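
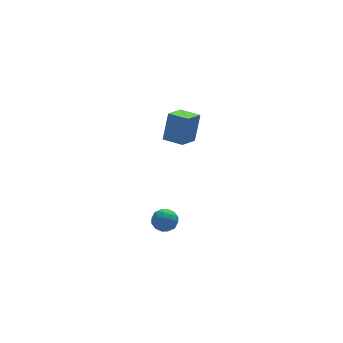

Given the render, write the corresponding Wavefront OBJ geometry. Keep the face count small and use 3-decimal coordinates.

v -0.495 2.224 -2.653
v -0.02 2.684 -0.968
v -1.296 3.169 -2.685
v -0.821 3.629 -1
v 0.501 3.051 -3.16
v 0.976 3.511 -1.475
v -0.3 3.996 -3.192
v 0.175 4.456 -1.507
v -3.713 -3.416 -4.069
v -3.089 -3.184 -3.731
v -3.911 -4.196 -3.169
v -3.287 -3.964 -2.831
v -3.878 -3.51 -2.876
v -3.756 -3.028 -3.433
v -3.244 -4.352 -3.467
v -3.122 -3.87 -4.024
v -2.8 -3.762 -3.359
v -3.191 -3.242 -2.994
v -3.809 -4.138 -3.906
v -4.2 -3.618 -3.541
v -3.384 -3.231 -3.979
v -3.616 -4.149 -2.921
v -3.963 -3.882 -2.948
v -3.597 -3.746 -2.749
v -3.775 -3.14 -3.804
v -3.409 -3.003 -3.605
v -3.872 -3.195 -3.103
v -3.591 -4.377 -3.295
v -3.225 -4.24 -3.096
v -3.403 -3.634 -4.151
v -3.037 -3.498 -3.952
v -3.128 -4.185 -3.797
v -2.847 -3.435 -3.562
v -2.963 -3.894 -3.033
v -2.938 -4.122 -3.407
v -2.866 -3.838 -3.734
v -3.077 -3.129 -3.347
v -3.193 -3.588 -2.818
v -3.54 -3.321 -2.845
v -3.469 -3.038 -3.172
v -2.907 -3.469 -3.128
v -3.807 -3.792 -4.082
v -3.923 -4.251 -3.553
v -3.531 -4.342 -3.728
v -3.46 -4.059 -4.055
v -4.037 -3.486 -3.867
v -4.153 -3.945 -3.338
v -4.134 -3.542 -3.166
v -4.062 -3.258 -3.493
v -4.093 -3.911 -3.772
f 2 4 1
f 5 2 1
f 1 4 3
f 3 5 1
f 2 8 4
f 6 2 5
f 6 8 2
f 4 8 3
f 7 5 3
f 3 8 7
f 7 6 5
f 8 6 7
f 9 46 25
f 46 20 49
f 25 49 14
f 46 49 25
f 9 25 21
f 25 14 26
f 21 26 10
f 25 26 21
f 9 21 30
f 21 10 31
f 30 31 16
f 21 31 30
f 9 30 42
f 30 16 45
f 42 45 19
f 30 45 42
f 9 42 46
f 42 19 50
f 46 50 20
f 42 50 46
f 10 26 37
f 26 14 40
f 37 40 18
f 26 40 37
f 14 49 27
f 49 20 48
f 27 48 13
f 49 48 27
f 20 50 47
f 50 19 43
f 47 43 11
f 50 43 47
f 19 45 44
f 45 16 32
f 44 32 15
f 45 32 44
f 16 31 36
f 31 10 33
f 36 33 17
f 31 33 36
f 12 38 24
f 38 18 39
f 24 39 13
f 38 39 24
f 12 24 22
f 24 13 23
f 22 23 11
f 24 23 22
f 12 22 29
f 22 11 28
f 29 28 15
f 22 28 29
f 12 29 34
f 29 15 35
f 34 35 17
f 29 35 34
f 12 34 38
f 34 17 41
f 38 41 18
f 34 41 38
f 13 39 27
f 39 18 40
f 27 40 14
f 39 40 27
f 11 23 47
f 23 13 48
f 47 48 20
f 23 48 47
f 15 28 44
f 28 11 43
f 44 43 19
f 28 43 44
f 17 35 36
f 35 15 32
f 36 32 16
f 35 32 36
f 18 41 37
f 41 17 33
f 37 33 10
f 41 33 37



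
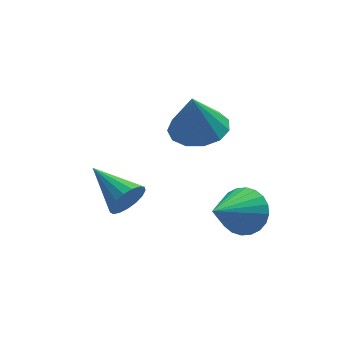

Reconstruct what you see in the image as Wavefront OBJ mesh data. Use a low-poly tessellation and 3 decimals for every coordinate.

v 2.876 2.574 0.912
v 3.881 2.63 1.076
v 2.624 2.466 2.488
v 3.686 3.17 1.082
v 3.233 3.521 1.033
v 2.667 3.571 0.946
v 2.168 3.305 0.848
v 1.893 2.806 0.77
v 1.93 2.233 0.738
v 2.268 1.769 0.76
v 2.799 1.56 0.831
v 3.354 1.673 0.927
v 3.757 2.072 1.019
v 0.038 0.116 -0.087
v 0.423 0.121 0.51
v -0.778 1.564 0.427
v 0.609 0.304 0.292
v 0.664 0.443 -0.013
v 0.576 0.507 -0.335
v 0.365 0.482 -0.6
v 0.079 0.373 -0.747
v -0.217 0.205 -0.743
v -0.454 0.017 -0.589
v -0.578 -0.149 -0.319
v -0.561 -0.254 0.003
v -0.407 -0.274 0.306
v -0.151 -0.205 0.518
v 0.149 -0.062 0.592
v 3.829 0.38 -1.66
v 4.283 0.657 -0.922
v 2.531 -0.64 -0.48
v 4.045 0.918 -0.958
v 3.774 1.097 -1.102
v 3.511 1.166 -1.33
v 3.297 1.117 -1.609
v 3.164 0.955 -1.896
v 3.132 0.705 -2.146
v 3.206 0.406 -2.323
v 3.376 0.103 -2.399
v 3.614 -0.157 -2.362
v 3.885 -0.336 -2.218
v 4.147 -0.406 -1.99
v 4.362 -0.356 -1.711
v 4.495 -0.194 -1.425
v 4.527 0.055 -1.174
v 4.452 0.354 -0.997
f 2 1 4
f 2 4 3
f 4 1 5
f 4 5 3
f 5 1 6
f 5 6 3
f 6 1 7
f 6 7 3
f 7 1 8
f 7 8 3
f 8 1 9
f 8 9 3
f 9 1 10
f 9 10 3
f 10 1 11
f 10 11 3
f 11 1 12
f 11 12 3
f 12 1 13
f 12 13 3
f 13 1 2
f 13 2 3
f 15 14 17
f 15 17 16
f 17 14 18
f 17 18 16
f 18 14 19
f 18 19 16
f 19 14 20
f 19 20 16
f 20 14 21
f 20 21 16
f 21 14 22
f 21 22 16
f 22 14 23
f 22 23 16
f 23 14 24
f 23 24 16
f 24 14 25
f 24 25 16
f 25 14 26
f 25 26 16
f 26 14 27
f 26 27 16
f 27 14 28
f 27 28 16
f 28 14 15
f 28 15 16
f 30 29 32
f 30 32 31
f 32 29 33
f 32 33 31
f 33 29 34
f 33 34 31
f 34 29 35
f 34 35 31
f 35 29 36
f 35 36 31
f 36 29 37
f 36 37 31
f 37 29 38
f 37 38 31
f 38 29 39
f 38 39 31
f 39 29 40
f 39 40 31
f 40 29 41
f 40 41 31
f 41 29 42
f 41 42 31
f 42 29 43
f 42 43 31
f 43 29 44
f 43 44 31
f 44 29 45
f 44 45 31
f 45 29 46
f 45 46 31
f 46 29 30
f 46 30 31



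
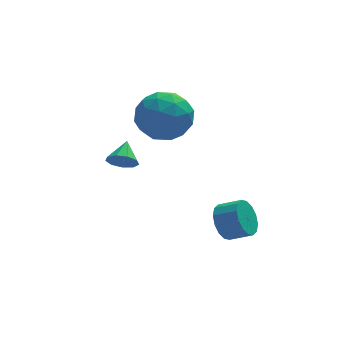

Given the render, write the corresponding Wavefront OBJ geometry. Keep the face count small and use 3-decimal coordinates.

v -0.445 0.099 1.218
v 0.058 -0.229 1.438
v -0.135 0.941 1.762
v 0.163 -0.026 1.064
v -0.017 0.235 0.763
v -0.397 0.432 0.674
v -0.8 0.474 0.84
v -1.037 0.34 1.182
v -0.997 0.093 1.542
v -0.699 -0.151 1.75
v -0.282 -0.278 1.709
v 3.507 0.567 -3.015
v 3.989 0.846 -3.657
v 4.815 0.453 -3.207
v 4.333 0.173 -2.565
v 3.986 1.175 -3.365
v 4.813 0.782 -2.915
v 3.856 1.341 -2.979
v 4.682 0.948 -2.529
v 3.631 1.3 -2.603
v 4.458 0.906 -2.153
v 3.373 1.062 -2.337
v 4.2 0.668 -1.887
v 3.151 0.691 -2.253
v 3.978 0.298 -1.803
v 3.025 0.287 -2.373
v 3.851 -0.106 -1.923
v 3.027 -0.042 -2.665
v 3.854 -0.435 -2.215
v 3.158 -0.208 -3.051
v 3.984 -0.601 -2.601
v 3.382 -0.166 -3.427
v 4.209 -0.56 -2.977
v 3.64 0.072 -3.693
v 4.467 -0.322 -3.243
v 3.862 0.442 -3.777
v 4.689 0.049 -3.327
v 0.515 3.429 1.225
v 1.075 4.078 2.136
v 2.245 2.442 0.864
v 2.805 3.091 1.775
v 1.929 2.244 2.058
v 0.859 2.854 2.281
v 2.461 3.666 0.719
v 1.391 4.276 0.942
v 2.277 4.225 1.823
v 1.949 3.346 2.651
v 1.371 3.174 0.349
v 1.043 2.295 1.177
v 0.643 3.84 1.712
v 2.677 2.68 1.288
v 2.162 2.182 1.454
v 2.491 2.564 1.99
v 0.516 3.12 1.797
v 0.845 3.502 2.333
v 1.348 2.424 2.287
v 2.475 3.018 0.667
v 2.804 3.4 1.203
v 0.829 3.956 1.01
v 1.158 4.338 1.546
v 1.972 4.096 0.713
v 1.679 4.308 2.064
v 2.696 3.728 1.852
v 2.493 4.066 1.231
v 1.865 4.424 1.362
v 1.486 3.791 2.551
v 2.503 3.211 2.339
v 1.988 2.713 2.505
v 1.359 3.072 2.636
v 2.193 3.877 2.367
v 0.817 3.309 0.661
v 1.834 2.729 0.449
v 1.961 3.448 0.364
v 1.332 3.807 0.495
v 0.624 2.792 1.148
v 1.641 2.212 0.936
v 1.455 2.096 1.638
v 0.827 2.454 1.769
v 1.127 2.643 0.633
f 2 1 4
f 2 4 3
f 4 1 5
f 4 5 3
f 5 1 6
f 5 6 3
f 6 1 7
f 6 7 3
f 7 1 8
f 7 8 3
f 8 1 9
f 8 9 3
f 9 1 10
f 9 10 3
f 10 1 11
f 10 11 3
f 11 1 2
f 11 2 3
f 13 12 16
f 13 16 14
f 14 16 17
f 14 17 15
f 16 12 18
f 16 18 17
f 17 18 19
f 17 19 15
f 18 12 20
f 18 20 19
f 19 20 21
f 19 21 15
f 20 12 22
f 20 22 21
f 21 22 23
f 21 23 15
f 22 12 24
f 22 24 23
f 23 24 25
f 23 25 15
f 24 12 26
f 24 26 25
f 25 26 27
f 25 27 15
f 26 12 28
f 26 28 27
f 27 28 29
f 27 29 15
f 28 12 30
f 28 30 29
f 29 30 31
f 29 31 15
f 30 12 32
f 30 32 31
f 31 32 33
f 31 33 15
f 32 12 34
f 32 34 33
f 33 34 35
f 33 35 15
f 34 12 36
f 34 36 35
f 35 36 37
f 35 37 15
f 36 12 13
f 36 13 37
f 37 13 14
f 37 14 15
f 38 75 54
f 75 49 78
f 54 78 43
f 75 78 54
f 38 54 50
f 54 43 55
f 50 55 39
f 54 55 50
f 38 50 59
f 50 39 60
f 59 60 45
f 50 60 59
f 38 59 71
f 59 45 74
f 71 74 48
f 59 74 71
f 38 71 75
f 71 48 79
f 75 79 49
f 71 79 75
f 39 55 66
f 55 43 69
f 66 69 47
f 55 69 66
f 43 78 56
f 78 49 77
f 56 77 42
f 78 77 56
f 49 79 76
f 79 48 72
f 76 72 40
f 79 72 76
f 48 74 73
f 74 45 61
f 73 61 44
f 74 61 73
f 45 60 65
f 60 39 62
f 65 62 46
f 60 62 65
f 41 67 53
f 67 47 68
f 53 68 42
f 67 68 53
f 41 53 51
f 53 42 52
f 51 52 40
f 53 52 51
f 41 51 58
f 51 40 57
f 58 57 44
f 51 57 58
f 41 58 63
f 58 44 64
f 63 64 46
f 58 64 63
f 41 63 67
f 63 46 70
f 67 70 47
f 63 70 67
f 42 68 56
f 68 47 69
f 56 69 43
f 68 69 56
f 40 52 76
f 52 42 77
f 76 77 49
f 52 77 76
f 44 57 73
f 57 40 72
f 73 72 48
f 57 72 73
f 46 64 65
f 64 44 61
f 65 61 45
f 64 61 65
f 47 70 66
f 70 46 62
f 66 62 39
f 70 62 66



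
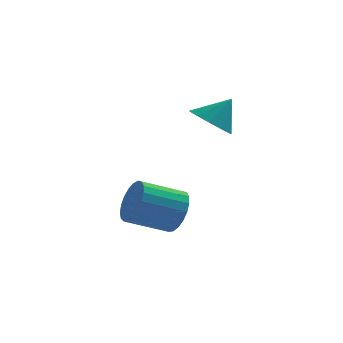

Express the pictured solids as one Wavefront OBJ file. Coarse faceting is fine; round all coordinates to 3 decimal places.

v -0.868 -0.701 -4.112
v -0.41 -0.956 -3.213
v -2.114 -1.394 -2.47
v -2.572 -1.139 -3.368
v -0.493 -0.535 -3.156
v -2.197 -0.973 -2.412
v -0.641 -0.143 -3.264
v -2.345 -0.581 -2.52
v -0.828 0.152 -3.518
v -2.532 -0.286 -2.775
v -1.022 0.3 -3.875
v -2.726 -0.138 -3.132
v -1.189 0.275 -4.273
v -2.893 -0.163 -3.53
v -1.301 0.081 -4.643
v -3.005 -0.357 -3.9
v -1.338 -0.248 -4.922
v -3.042 -0.686 -4.178
v -1.293 -0.656 -5.06
v -2.997 -1.093 -4.316
v -1.176 -1.071 -5.034
v -2.879 -1.509 -4.29
v -1.004 -1.422 -4.849
v -2.708 -1.86 -4.105
v -0.81 -1.649 -4.536
v -2.514 -2.087 -3.792
v -0.625 -1.712 -4.15
v -2.329 -2.149 -3.406
v -0.483 -1.6 -3.758
v -2.186 -2.037 -3.014
v -0.407 -1.332 -3.426
v -2.11 -1.77 -2.682
v 0.397 0.369 0.206
v 1.068 0.785 -0.423
v 1.243 0.711 1.334
v 0.706 1.2 -0.278
v 0.246 1.35 0.022
v -0.166 1.189 0.379
v -0.399 0.767 0.682
v -0.379 0.219 0.834
v -0.113 -0.282 0.787
v 0.316 -0.576 0.555
v 0.77 -0.57 0.212
v 1.106 -0.266 -0.132
v 1.217 0.239 -0.369
f 2 1 5
f 2 5 3
f 3 5 6
f 3 6 4
f 5 1 7
f 5 7 6
f 6 7 8
f 6 8 4
f 7 1 9
f 7 9 8
f 8 9 10
f 8 10 4
f 9 1 11
f 9 11 10
f 10 11 12
f 10 12 4
f 11 1 13
f 11 13 12
f 12 13 14
f 12 14 4
f 13 1 15
f 13 15 14
f 14 15 16
f 14 16 4
f 15 1 17
f 15 17 16
f 16 17 18
f 16 18 4
f 17 1 19
f 17 19 18
f 18 19 20
f 18 20 4
f 19 1 21
f 19 21 20
f 20 21 22
f 20 22 4
f 21 1 23
f 21 23 22
f 22 23 24
f 22 24 4
f 23 1 25
f 23 25 24
f 24 25 26
f 24 26 4
f 25 1 27
f 25 27 26
f 26 27 28
f 26 28 4
f 27 1 29
f 27 29 28
f 28 29 30
f 28 30 4
f 29 1 31
f 29 31 30
f 30 31 32
f 30 32 4
f 31 1 2
f 31 2 32
f 32 2 3
f 32 3 4
f 34 33 36
f 34 36 35
f 36 33 37
f 36 37 35
f 37 33 38
f 37 38 35
f 38 33 39
f 38 39 35
f 39 33 40
f 39 40 35
f 40 33 41
f 40 41 35
f 41 33 42
f 41 42 35
f 42 33 43
f 42 43 35
f 43 33 44
f 43 44 35
f 44 33 45
f 44 45 35
f 45 33 34
f 45 34 35



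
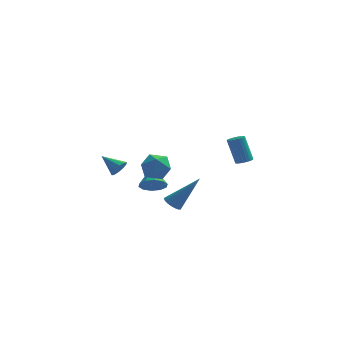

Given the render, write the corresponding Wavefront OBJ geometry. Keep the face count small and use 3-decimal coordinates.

v -1.427 0.668 -0.592
v -0.894 0.369 -0.123
v -1.493 1.812 0.212
v -0.67 0.619 -0.46
v -0.734 0.888 -0.848
v -1.063 1.073 -1.137
v -1.531 1.103 -1.219
v -1.959 0.967 -1.061
v -2.184 0.717 -0.725
v -2.119 0.448 -0.337
v -1.79 0.264 -0.047
v -1.322 0.233 0.034
v 3.34 3.069 0.035
v 3.681 2.762 0.232
v 3.222 3.203 1.721
v 2.88 3.511 1.525
v 3.789 2.939 0.212
v 3.329 3.38 1.702
v 3.818 3.138 0.162
v 3.359 3.58 1.652
v 3.765 3.326 0.09
v 3.306 3.768 1.58
v 3.638 3.469 0.009
v 3.179 3.911 1.498
v 3.46 3.543 -0.068
v 3.001 3.985 1.421
v 3.261 3.535 -0.127
v 2.802 3.977 1.362
v 3.075 3.447 -0.158
v 2.616 3.889 1.331
v 2.935 3.293 -0.156
v 2.476 3.735 1.334
v 2.865 3.101 -0.12
v 2.406 3.542 1.369
v 2.877 2.903 -0.058
v 2.418 3.344 1.432
v 2.969 2.733 0.021
v 2.51 3.175 1.51
v 3.125 2.622 0.102
v 2.666 3.064 1.591
v 3.318 2.588 0.171
v 2.859 3.03 1.661
v 3.515 2.638 0.217
v 3.056 3.079 1.707
v -1.463 -3.366 3.715
v -1.039 -2.937 3.085
v -1.241 -4.583 3.035
v -0.817 -4.154 2.405
v -0.465 -4.222 3.2
v -0.602 -3.469 3.621
v -1.678 -4.051 2.499
v -1.815 -3.298 2.92
v -1.172 -3.36 2.333
v -0.422 -3.465 2.767
v -1.858 -4.055 3.353
v -1.108 -4.16 3.787
v -0.356 -2.453 -0.241
v 0.049 -2.679 -0.537
v 0.996 -2.227 1.441
v 0.072 -2.44 -0.587
v 0.01 -2.204 -0.568
v -0.125 -2.017 -0.485
v -0.306 -1.917 -0.354
v -0.496 -1.923 -0.2
v -0.659 -2.033 -0.054
v -0.761 -2.227 0.054
v -0.784 -2.466 0.104
v -0.721 -2.702 0.086
v -0.587 -2.889 0.003
v -0.406 -2.989 -0.129
v -0.216 -2.983 -0.282
v -0.053 -2.873 -0.428
v -3.288 2.965 -0.551
v -2.899 3.178 -0.161
v -4.252 3.555 0.091
v -2.931 3.42 -0.432
v -3.099 3.488 -0.748
v -3.34 3.357 -0.989
v -3.56 3.076 -1.062
v -3.677 2.753 -0.94
v -3.645 2.511 -0.669
v -3.476 2.442 -0.353
v -3.236 2.573 -0.113
v -3.015 2.854 -0.039
f 2 1 4
f 2 4 3
f 4 1 5
f 4 5 3
f 5 1 6
f 5 6 3
f 6 1 7
f 6 7 3
f 7 1 8
f 7 8 3
f 8 1 9
f 8 9 3
f 9 1 10
f 9 10 3
f 10 1 11
f 10 11 3
f 11 1 12
f 11 12 3
f 12 1 2
f 12 2 3
f 14 13 17
f 14 17 15
f 15 17 18
f 15 18 16
f 17 13 19
f 17 19 18
f 18 19 20
f 18 20 16
f 19 13 21
f 19 21 20
f 20 21 22
f 20 22 16
f 21 13 23
f 21 23 22
f 22 23 24
f 22 24 16
f 23 13 25
f 23 25 24
f 24 25 26
f 24 26 16
f 25 13 27
f 25 27 26
f 26 27 28
f 26 28 16
f 27 13 29
f 27 29 28
f 28 29 30
f 28 30 16
f 29 13 31
f 29 31 30
f 30 31 32
f 30 32 16
f 31 13 33
f 31 33 32
f 32 33 34
f 32 34 16
f 33 13 35
f 33 35 34
f 34 35 36
f 34 36 16
f 35 13 37
f 35 37 36
f 36 37 38
f 36 38 16
f 37 13 39
f 37 39 38
f 38 39 40
f 38 40 16
f 39 13 41
f 39 41 40
f 40 41 42
f 40 42 16
f 41 13 43
f 41 43 42
f 42 43 44
f 42 44 16
f 43 13 14
f 43 14 44
f 44 14 15
f 44 15 16
f 45 56 50
f 45 50 46
f 45 46 52
f 45 52 55
f 45 55 56
f 46 50 54
f 50 56 49
f 56 55 47
f 55 52 51
f 52 46 53
f 48 54 49
f 48 49 47
f 48 47 51
f 48 51 53
f 48 53 54
f 49 54 50
f 47 49 56
f 51 47 55
f 53 51 52
f 54 53 46
f 58 57 60
f 58 60 59
f 60 57 61
f 60 61 59
f 61 57 62
f 61 62 59
f 62 57 63
f 62 63 59
f 63 57 64
f 63 64 59
f 64 57 65
f 64 65 59
f 65 57 66
f 65 66 59
f 66 57 67
f 66 67 59
f 67 57 68
f 67 68 59
f 68 57 69
f 68 69 59
f 69 57 70
f 69 70 59
f 70 57 71
f 70 71 59
f 71 57 72
f 71 72 59
f 72 57 58
f 72 58 59
f 74 73 76
f 74 76 75
f 76 73 77
f 76 77 75
f 77 73 78
f 77 78 75
f 78 73 79
f 78 79 75
f 79 73 80
f 79 80 75
f 80 73 81
f 80 81 75
f 81 73 82
f 81 82 75
f 82 73 83
f 82 83 75
f 83 73 84
f 83 84 75
f 84 73 74
f 84 74 75



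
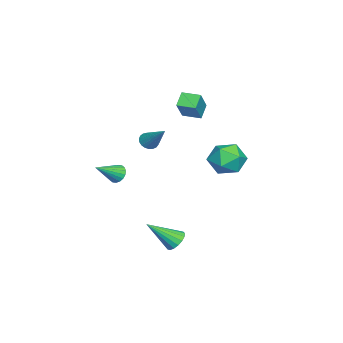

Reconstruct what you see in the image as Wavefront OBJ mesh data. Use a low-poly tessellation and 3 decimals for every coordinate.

v 1.982 1.485 -3.828
v 2.614 1.754 -3.766
v 2.458 0.075 -2.552
v 2.44 1.908 -3.532
v 2.16 1.964 -3.365
v 1.84 1.911 -3.305
v 1.552 1.76 -3.364
v 1.363 1.546 -3.53
v 1.316 1.318 -3.764
v 1.421 1.128 -4.013
v 1.655 1.02 -4.219
v 1.964 1.018 -4.336
v 2.277 1.123 -4.337
v 2.522 1.311 -4.221
v 2.644 1.539 -4.015
v -4.49 0.61 3.109
v -3.441 0.535 4.288
v -4.362 1.661 3.062
v -3.314 1.587 4.242
v -3.766 0.493 2.458
v -2.718 0.419 3.638
v -3.639 1.545 2.412
v -2.59 1.47 3.591
v -3.802 4.009 -0.374
v -2.863 3.706 -0.978
v -3.917 2.274 0.318
v -2.978 1.971 -0.286
v -2.882 2.704 0.603
v -2.811 3.777 0.176
v -3.969 2.203 -0.836
v -3.898 3.276 -1.263
v -2.966 2.59 -1.263
v -2.295 2.9 -0.374
v -4.485 3.08 -0.286
v -3.814 3.39 0.603
v 1.875 -1.56 0.575
v 2.267 -1.515 0.136
v 2.925 -2.4 1.425
v 2.318 -1.303 0.282
v 2.282 -1.142 0.487
v 2.165 -1.064 0.708
v 1.991 -1.084 0.904
v 1.794 -1.198 1.034
v 1.613 -1.384 1.073
v 1.484 -1.605 1.014
v 1.432 -1.817 0.868
v 1.469 -1.978 0.664
v 1.586 -2.057 0.442
v 1.76 -2.036 0.247
v 1.957 -1.922 0.116
v 2.138 -1.736 0.077
v -4.366 -1.467 0.096
v -3.866 -1.75 -0.036
v -3.394 -0.353 1.384
v -3.864 -1.565 -0.198
v -3.949 -1.363 -0.308
v -4.106 -1.179 -0.349
v -4.308 -1.045 -0.312
v -4.52 -0.984 -0.205
v -4.706 -1.006 -0.046
v -4.832 -1.108 0.138
v -4.878 -1.272 0.314
v -4.836 -1.47 0.453
v -4.712 -1.667 0.53
v -4.528 -1.829 0.532
v -4.316 -1.929 0.459
v -4.113 -1.949 0.323
v -3.954 -1.886 0.148
f 2 1 4
f 2 4 3
f 4 1 5
f 4 5 3
f 5 1 6
f 5 6 3
f 6 1 7
f 6 7 3
f 7 1 8
f 7 8 3
f 8 1 9
f 8 9 3
f 9 1 10
f 9 10 3
f 10 1 11
f 10 11 3
f 11 1 12
f 11 12 3
f 12 1 13
f 12 13 3
f 13 1 14
f 13 14 3
f 14 1 15
f 14 15 3
f 15 1 2
f 15 2 3
f 17 19 16
f 20 17 16
f 16 19 18
f 18 20 16
f 17 23 19
f 21 17 20
f 21 23 17
f 19 23 18
f 22 20 18
f 18 23 22
f 22 21 20
f 23 21 22
f 24 35 29
f 24 29 25
f 24 25 31
f 24 31 34
f 24 34 35
f 25 29 33
f 29 35 28
f 35 34 26
f 34 31 30
f 31 25 32
f 27 33 28
f 27 28 26
f 27 26 30
f 27 30 32
f 27 32 33
f 28 33 29
f 26 28 35
f 30 26 34
f 32 30 31
f 33 32 25
f 37 36 39
f 37 39 38
f 39 36 40
f 39 40 38
f 40 36 41
f 40 41 38
f 41 36 42
f 41 42 38
f 42 36 43
f 42 43 38
f 43 36 44
f 43 44 38
f 44 36 45
f 44 45 38
f 45 36 46
f 45 46 38
f 46 36 47
f 46 47 38
f 47 36 48
f 47 48 38
f 48 36 49
f 48 49 38
f 49 36 50
f 49 50 38
f 50 36 51
f 50 51 38
f 51 36 37
f 51 37 38
f 53 52 55
f 53 55 54
f 55 52 56
f 55 56 54
f 56 52 57
f 56 57 54
f 57 52 58
f 57 58 54
f 58 52 59
f 58 59 54
f 59 52 60
f 59 60 54
f 60 52 61
f 60 61 54
f 61 52 62
f 61 62 54
f 62 52 63
f 62 63 54
f 63 52 64
f 63 64 54
f 64 52 65
f 64 65 54
f 65 52 66
f 65 66 54
f 66 52 67
f 66 67 54
f 67 52 68
f 67 68 54
f 68 52 53
f 68 53 54



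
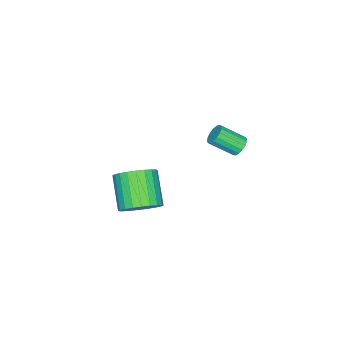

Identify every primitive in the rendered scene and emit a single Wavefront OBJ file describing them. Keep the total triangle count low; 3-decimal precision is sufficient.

v 4.339 -1.649 0.344
v 5.115 -1.574 1.062
v 4.016 -2.596 2.355
v 3.241 -2.671 1.636
v 4.895 -1.233 1.145
v 3.797 -2.255 2.437
v 4.59 -0.956 1.105
v 3.492 -1.978 2.398
v 4.248 -0.784 0.95
v 3.15 -1.806 2.242
v 3.919 -0.744 0.702
v 2.821 -1.766 1.995
v 3.654 -0.842 0.4
v 2.556 -1.864 1.692
v 3.494 -1.063 0.089
v 2.395 -2.085 1.381
v 3.462 -1.373 -0.183
v 2.364 -2.394 1.109
v 3.564 -1.724 -0.375
v 2.465 -2.746 0.918
v 3.783 -2.065 -0.457
v 2.685 -3.087 0.835
v 4.088 -2.342 -0.418
v 2.99 -3.364 0.875
v 4.43 -2.514 -0.262
v 3.332 -3.536 1.03
v 4.759 -2.554 -0.015
v 3.661 -3.576 1.278
v 5.024 -2.456 0.288
v 3.926 -3.478 1.58
v 5.185 -2.235 0.599
v 4.086 -3.257 1.891
v 5.216 -1.926 0.871
v 4.118 -2.947 2.163
v -2.195 -0.162 0.654
v -1.986 -0.439 0.164
v -1.397 -1.535 1.037
v -1.605 -1.258 1.526
v -1.772 -0.263 0.241
v -1.183 -1.36 1.113
v -1.654 -0.064 0.411
v -1.065 -1.161 1.284
v -1.661 0.112 0.638
v -1.072 -0.984 1.51
v -1.79 0.226 0.868
v -1.201 -0.871 1.74
v -2.011 0.251 1.049
v -1.422 -0.846 1.921
v -2.275 0.181 1.139
v -1.686 -0.915 2.012
v -2.52 0.033 1.119
v -1.931 -1.063 1.991
v -2.69 -0.16 0.991
v -2.101 -1.256 1.864
v -2.747 -0.353 0.787
v -2.158 -1.449 1.659
v -2.678 -0.502 0.552
v -2.089 -1.599 1.424
v -2.497 -0.574 0.34
v -1.908 -1.67 1.213
v -2.248 -0.551 0.2
v -1.659 -1.648 1.073
f 2 1 5
f 2 5 3
f 3 5 6
f 3 6 4
f 5 1 7
f 5 7 6
f 6 7 8
f 6 8 4
f 7 1 9
f 7 9 8
f 8 9 10
f 8 10 4
f 9 1 11
f 9 11 10
f 10 11 12
f 10 12 4
f 11 1 13
f 11 13 12
f 12 13 14
f 12 14 4
f 13 1 15
f 13 15 14
f 14 15 16
f 14 16 4
f 15 1 17
f 15 17 16
f 16 17 18
f 16 18 4
f 17 1 19
f 17 19 18
f 18 19 20
f 18 20 4
f 19 1 21
f 19 21 20
f 20 21 22
f 20 22 4
f 21 1 23
f 21 23 22
f 22 23 24
f 22 24 4
f 23 1 25
f 23 25 24
f 24 25 26
f 24 26 4
f 25 1 27
f 25 27 26
f 26 27 28
f 26 28 4
f 27 1 29
f 27 29 28
f 28 29 30
f 28 30 4
f 29 1 31
f 29 31 30
f 30 31 32
f 30 32 4
f 31 1 33
f 31 33 32
f 32 33 34
f 32 34 4
f 33 1 2
f 33 2 34
f 34 2 3
f 34 3 4
f 36 35 39
f 36 39 37
f 37 39 40
f 37 40 38
f 39 35 41
f 39 41 40
f 40 41 42
f 40 42 38
f 41 35 43
f 41 43 42
f 42 43 44
f 42 44 38
f 43 35 45
f 43 45 44
f 44 45 46
f 44 46 38
f 45 35 47
f 45 47 46
f 46 47 48
f 46 48 38
f 47 35 49
f 47 49 48
f 48 49 50
f 48 50 38
f 49 35 51
f 49 51 50
f 50 51 52
f 50 52 38
f 51 35 53
f 51 53 52
f 52 53 54
f 52 54 38
f 53 35 55
f 53 55 54
f 54 55 56
f 54 56 38
f 55 35 57
f 55 57 56
f 56 57 58
f 56 58 38
f 57 35 59
f 57 59 58
f 58 59 60
f 58 60 38
f 59 35 61
f 59 61 60
f 60 61 62
f 60 62 38
f 61 35 36
f 61 36 62
f 62 36 37
f 62 37 38



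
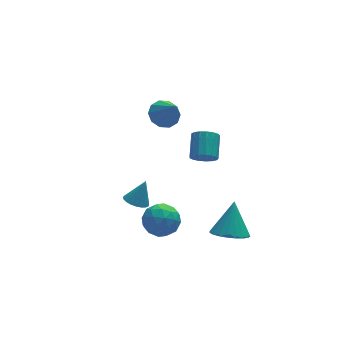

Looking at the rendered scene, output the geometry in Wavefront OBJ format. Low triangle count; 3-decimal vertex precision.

v -1.382 2.607 1.403
v -0.857 2.152 0.967
v -1.118 1.613 2.757
v -0.594 2.524 1.189
v -0.632 2.928 1.493
v -0.956 3.209 1.763
v -1.443 3.26 1.895
v -1.906 3.062 1.839
v -2.169 2.69 1.617
v -2.131 2.286 1.313
v -1.807 2.005 1.044
v -1.32 1.954 0.911
v -3.93 -1.022 -1.304
v -3.355 -0.959 -1.599
v -3.37 -0.778 -0.156
v -3.45 -0.706 -1.606
v -3.628 -0.508 -1.561
v -3.859 -0.398 -1.472
v -4.101 -0.397 -1.353
v -4.315 -0.504 -1.226
v -4.462 -0.7 -1.112
v -4.517 -0.952 -1.032
v -4.47 -1.216 -0.998
v -4.331 -1.447 -1.017
v -4.122 -1.604 -1.086
v -3.88 -1.661 -1.192
v -3.646 -1.607 -1.318
v -3.462 -1.452 -1.441
v -3.359 -1.223 -1.54
v -2.986 0.445 -3.85
v -2.139 0.313 -3.337
v -2.861 -1.053 -4.443
v -2.014 -1.185 -3.93
v -2.885 -1.117 -3.446
v -2.962 -0.191 -3.08
v -2.038 -0.549 -4.7
v -2.115 0.377 -4.334
v -1.553 -0.302 -3.863
v -2.077 -0.652 -3.088
v -2.923 -0.088 -4.692
v -3.447 -0.438 -3.917
v -2.574 0.511 -3.541
v -2.426 -1.251 -4.239
v -2.939 -1.21 -3.954
v -2.441 -1.288 -3.653
v -3.057 0.215 -3.39
v -2.56 0.137 -3.089
v -2.998 -0.703 -3.153
v -2.44 -0.877 -4.691
v -1.943 -0.955 -4.39
v -2.559 0.548 -4.127
v -2.061 0.47 -3.826
v -2.002 -0.037 -4.627
v -1.731 0.072 -3.549
v -1.658 -0.809 -3.898
v -1.671 -0.435 -4.35
v -1.717 0.109 -4.135
v -2.039 -0.135 -3.093
v -1.966 -1.015 -3.442
v -2.478 -0.975 -3.158
v -2.523 -0.431 -2.942
v -1.694 -0.496 -3.402
v -3.034 0.275 -4.338
v -2.961 -0.605 -4.687
v -2.477 -0.309 -4.838
v -2.522 0.235 -4.622
v -3.342 0.069 -3.882
v -3.269 -0.812 -4.231
v -3.283 -0.849 -3.645
v -3.329 -0.305 -3.43
v -3.306 -0.244 -4.378
v 0.727 2.836 -2.893
v 0.99 2.4 -2.383
v 1.455 3.529 -1.658
v 1.193 3.964 -2.167
v 1.252 2.435 -2.605
v 1.717 3.563 -1.88
v 1.393 2.561 -2.893
v 1.858 3.69 -2.167
v 1.382 2.751 -3.18
v 1.847 3.879 -2.455
v 1.221 2.96 -3.402
v 1.686 4.088 -2.677
v 0.947 3.14 -3.507
v 1.412 4.269 -2.782
v 0.622 3.251 -3.471
v 1.088 4.38 -2.746
v 0.322 3.266 -3.303
v 0.787 4.395 -2.578
v 0.115 3.183 -3.041
v 0.58 4.312 -2.315
v 0.048 3.021 -2.745
v 0.513 4.149 -2.019
v 0.136 2.816 -2.482
v 0.601 3.944 -1.757
v 0.36 2.615 -2.314
v 0.826 3.744 -1.589
v 0.669 2.465 -2.278
v 1.134 3.594 -1.553
v 0.529 -1.654 -4.727
v 1.079 -1.046 -5.282
v 1.071 -0.726 -3.173
v 0.717 -0.85 -5.273
v 0.323 -0.793 -5.17
v -0.036 -0.884 -4.99
v -0.297 -1.109 -4.764
v -0.415 -1.428 -4.533
v -0.37 -1.786 -4.335
v -0.17 -2.121 -4.204
v 0.151 -2.376 -4.165
v 0.537 -2.505 -4.222
v 0.922 -2.488 -4.367
v 1.239 -2.326 -4.574
v 1.433 -2.048 -4.808
v 1.471 -1.702 -5.027
v 1.346 -1.348 -5.195
f 2 1 4
f 2 4 3
f 4 1 5
f 4 5 3
f 5 1 6
f 5 6 3
f 6 1 7
f 6 7 3
f 7 1 8
f 7 8 3
f 8 1 9
f 8 9 3
f 9 1 10
f 9 10 3
f 10 1 11
f 10 11 3
f 11 1 12
f 11 12 3
f 12 1 2
f 12 2 3
f 14 13 16
f 14 16 15
f 16 13 17
f 16 17 15
f 17 13 18
f 17 18 15
f 18 13 19
f 18 19 15
f 19 13 20
f 19 20 15
f 20 13 21
f 20 21 15
f 21 13 22
f 21 22 15
f 22 13 23
f 22 23 15
f 23 13 24
f 23 24 15
f 24 13 25
f 24 25 15
f 25 13 26
f 25 26 15
f 26 13 27
f 26 27 15
f 27 13 28
f 27 28 15
f 28 13 29
f 28 29 15
f 29 13 14
f 29 14 15
f 30 67 46
f 67 41 70
f 46 70 35
f 67 70 46
f 30 46 42
f 46 35 47
f 42 47 31
f 46 47 42
f 30 42 51
f 42 31 52
f 51 52 37
f 42 52 51
f 30 51 63
f 51 37 66
f 63 66 40
f 51 66 63
f 30 63 67
f 63 40 71
f 67 71 41
f 63 71 67
f 31 47 58
f 47 35 61
f 58 61 39
f 47 61 58
f 35 70 48
f 70 41 69
f 48 69 34
f 70 69 48
f 41 71 68
f 71 40 64
f 68 64 32
f 71 64 68
f 40 66 65
f 66 37 53
f 65 53 36
f 66 53 65
f 37 52 57
f 52 31 54
f 57 54 38
f 52 54 57
f 33 59 45
f 59 39 60
f 45 60 34
f 59 60 45
f 33 45 43
f 45 34 44
f 43 44 32
f 45 44 43
f 33 43 50
f 43 32 49
f 50 49 36
f 43 49 50
f 33 50 55
f 50 36 56
f 55 56 38
f 50 56 55
f 33 55 59
f 55 38 62
f 59 62 39
f 55 62 59
f 34 60 48
f 60 39 61
f 48 61 35
f 60 61 48
f 32 44 68
f 44 34 69
f 68 69 41
f 44 69 68
f 36 49 65
f 49 32 64
f 65 64 40
f 49 64 65
f 38 56 57
f 56 36 53
f 57 53 37
f 56 53 57
f 39 62 58
f 62 38 54
f 58 54 31
f 62 54 58
f 73 72 76
f 73 76 74
f 74 76 77
f 74 77 75
f 76 72 78
f 76 78 77
f 77 78 79
f 77 79 75
f 78 72 80
f 78 80 79
f 79 80 81
f 79 81 75
f 80 72 82
f 80 82 81
f 81 82 83
f 81 83 75
f 82 72 84
f 82 84 83
f 83 84 85
f 83 85 75
f 84 72 86
f 84 86 85
f 85 86 87
f 85 87 75
f 86 72 88
f 86 88 87
f 87 88 89
f 87 89 75
f 88 72 90
f 88 90 89
f 89 90 91
f 89 91 75
f 90 72 92
f 90 92 91
f 91 92 93
f 91 93 75
f 92 72 94
f 92 94 93
f 93 94 95
f 93 95 75
f 94 72 96
f 94 96 95
f 95 96 97
f 95 97 75
f 96 72 98
f 96 98 97
f 97 98 99
f 97 99 75
f 98 72 73
f 98 73 99
f 99 73 74
f 99 74 75
f 101 100 103
f 101 103 102
f 103 100 104
f 103 104 102
f 104 100 105
f 104 105 102
f 105 100 106
f 105 106 102
f 106 100 107
f 106 107 102
f 107 100 108
f 107 108 102
f 108 100 109
f 108 109 102
f 109 100 110
f 109 110 102
f 110 100 111
f 110 111 102
f 111 100 112
f 111 112 102
f 112 100 113
f 112 113 102
f 113 100 114
f 113 114 102
f 114 100 115
f 114 115 102
f 115 100 116
f 115 116 102
f 116 100 101
f 116 101 102



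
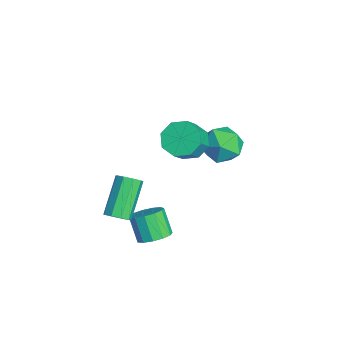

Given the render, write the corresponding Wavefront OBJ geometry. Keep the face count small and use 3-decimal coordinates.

v 3.585 -0.557 -2.371
v 3.923 0.009 -2.036
v 3.253 -0.196 -1.013
v 2.915 -0.763 -1.349
v 3.587 0.168 -2.225
v 2.917 -0.037 -1.202
v 3.25 0.096 -2.46
v 2.58 -0.109 -1.437
v 3.019 -0.183 -2.667
v 2.349 -0.388 -1.644
v 2.969 -0.581 -2.78
v 2.298 -0.786 -1.757
v 3.113 -0.971 -2.764
v 2.443 -1.177 -1.741
v 3.408 -1.231 -2.623
v 2.738 -1.436 -1.6
v 3.759 -1.276 -2.402
v 3.089 -1.481 -1.379
v 4.055 -1.093 -2.171
v 3.384 -1.299 -1.149
v 4.201 -0.74 -2.005
v 3.531 -0.946 -0.982
v 4.152 -0.329 -1.954
v 3.482 -0.535 -0.931
v 0.981 1.41 1.116
v 1.483 1.036 0.497
v 2.18 0.536 1.365
v 1.679 0.91 1.984
v 1.704 1.648 0.673
v 2.401 1.147 1.54
v 1.501 2.12 1.108
v 2.198 1.62 1.975
v 0.994 2.177 1.548
v 1.692 1.676 2.415
v 0.48 1.784 1.735
v 1.177 1.284 2.603
v 0.259 1.173 1.56
v 0.956 0.672 2.427
v 0.462 0.7 1.125
v 1.159 0.2 1.992
v 0.968 0.644 0.685
v 1.666 0.143 1.552
v 3.882 -2.101 -0.494
v 4.271 -1.706 -0.364
v 3.108 -0.983 0.924
v 2.718 -1.379 0.794
v 4.038 -1.575 -0.648
v 2.875 -0.853 0.64
v 3.731 -1.69 -0.86
v 2.568 -0.968 0.429
v 3.495 -1.998 -0.901
v 2.332 -1.276 0.388
v 3.44 -2.354 -0.751
v 2.277 -1.632 0.537
v 3.591 -2.591 -0.481
v 2.428 -1.869 0.807
v 3.878 -2.6 -0.218
v 2.715 -1.877 1.071
v 4.167 -2.374 -0.083
v 3.004 -1.652 1.205
v 4.322 -2.021 -0.141
v 3.159 -1.299 1.147
v -0.594 3.803 -0.175
v 0.01 3.773 -1.022
v -1.61 2.647 -0.858
v -1.006 2.617 -1.705
v -0.653 2.241 -0.801
v -0.025 2.955 -0.379
v -1.575 3.465 -1.501
v -0.947 4.179 -1.079
v -0.596 3.564 -1.842
v -0.027 2.807 -1.409
v -1.573 3.613 -0.471
v -1.004 2.856 -0.038
f 2 1 5
f 2 5 3
f 3 5 6
f 3 6 4
f 5 1 7
f 5 7 6
f 6 7 8
f 6 8 4
f 7 1 9
f 7 9 8
f 8 9 10
f 8 10 4
f 9 1 11
f 9 11 10
f 10 11 12
f 10 12 4
f 11 1 13
f 11 13 12
f 12 13 14
f 12 14 4
f 13 1 15
f 13 15 14
f 14 15 16
f 14 16 4
f 15 1 17
f 15 17 16
f 16 17 18
f 16 18 4
f 17 1 19
f 17 19 18
f 18 19 20
f 18 20 4
f 19 1 21
f 19 21 20
f 20 21 22
f 20 22 4
f 21 1 23
f 21 23 22
f 22 23 24
f 22 24 4
f 23 1 2
f 23 2 24
f 24 2 3
f 24 3 4
f 26 25 29
f 26 29 27
f 27 29 30
f 27 30 28
f 29 25 31
f 29 31 30
f 30 31 32
f 30 32 28
f 31 25 33
f 31 33 32
f 32 33 34
f 32 34 28
f 33 25 35
f 33 35 34
f 34 35 36
f 34 36 28
f 35 25 37
f 35 37 36
f 36 37 38
f 36 38 28
f 37 25 39
f 37 39 38
f 38 39 40
f 38 40 28
f 39 25 41
f 39 41 40
f 40 41 42
f 40 42 28
f 41 25 26
f 41 26 42
f 42 26 27
f 42 27 28
f 44 43 47
f 44 47 45
f 45 47 48
f 45 48 46
f 47 43 49
f 47 49 48
f 48 49 50
f 48 50 46
f 49 43 51
f 49 51 50
f 50 51 52
f 50 52 46
f 51 43 53
f 51 53 52
f 52 53 54
f 52 54 46
f 53 43 55
f 53 55 54
f 54 55 56
f 54 56 46
f 55 43 57
f 55 57 56
f 56 57 58
f 56 58 46
f 57 43 59
f 57 59 58
f 58 59 60
f 58 60 46
f 59 43 61
f 59 61 60
f 60 61 62
f 60 62 46
f 61 43 44
f 61 44 62
f 62 44 45
f 62 45 46
f 63 74 68
f 63 68 64
f 63 64 70
f 63 70 73
f 63 73 74
f 64 68 72
f 68 74 67
f 74 73 65
f 73 70 69
f 70 64 71
f 66 72 67
f 66 67 65
f 66 65 69
f 66 69 71
f 66 71 72
f 67 72 68
f 65 67 74
f 69 65 73
f 71 69 70
f 72 71 64



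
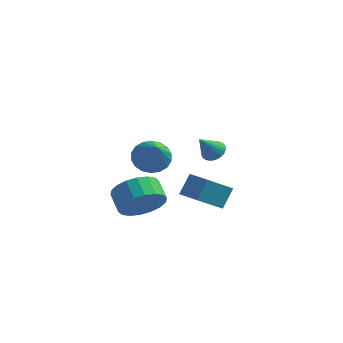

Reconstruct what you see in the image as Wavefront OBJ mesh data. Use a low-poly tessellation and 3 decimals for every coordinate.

v 0.565 0.487 -0.191
v 1.344 0.746 -0.412
v 1.395 -0.827 1.191
v 1.253 0.984 -0.132
v 1.026 1.122 0.137
v 0.707 1.135 0.341
v 0.36 1.02 0.439
v 0.054 0.799 0.412
v -0.15 0.517 0.267
v -0.213 0.228 0.03
v -0.122 -0.009 -0.25
v 0.105 -0.147 -0.519
v 0.424 -0.161 -0.722
v 0.77 -0.045 -0.821
v 1.076 0.175 -0.794
v 1.281 0.458 -0.648
v 3.55 -0.24 1.144
v 4.011 -0.535 1.091
v 3.21 -0.94 2.096
v 4.075 -0.382 1.227
v 4.059 -0.207 1.35
v 3.965 -0.037 1.442
v 3.809 0.102 1.488
v 3.613 0.189 1.482
v 3.407 0.211 1.425
v 3.223 0.164 1.324
v 3.089 0.056 1.197
v 3.025 -0.098 1.061
v 3.041 -0.273 0.938
v 3.135 -0.443 0.846
v 3.291 -0.582 0.8
v 3.487 -0.669 0.806
v 3.693 -0.691 0.863
v 3.877 -0.644 0.964
v -0.363 1.712 -3.956
v 0.468 1.984 -3.305
v -0.186 2.66 -2.753
v -1.017 2.388 -3.404
v 0.501 2.308 -3.664
v -0.152 2.985 -3.112
v 0.363 2.515 -4.08
v -0.29 3.191 -3.529
v 0.081 2.563 -4.472
v -0.572 3.239 -3.921
v -0.289 2.442 -4.762
v -0.942 3.118 -4.21
v -0.673 2.176 -4.892
v -1.327 2.852 -4.34
v -0.997 1.819 -4.837
v -1.65 2.495 -4.285
v -1.194 1.44 -4.607
v -1.848 2.116 -4.055
v -1.228 1.115 -4.248
v -1.881 1.792 -3.696
v -1.09 0.909 -3.831
v -1.743 1.585 -3.28
v -0.808 0.861 -3.439
v -1.461 1.537 -2.888
v -0.438 0.982 -3.15
v -1.091 1.658 -2.598
v -0.053 1.248 -3.02
v -0.707 1.924 -2.468
v 0.27 1.605 -3.075
v -0.383 2.281 -2.523
v 1.582 4.002 -4.636
v 0.864 2.807 -3.611
v 1.798 4.667 -3.711
v 1.081 3.472 -2.685
v 2.579 3.508 -4.515
v 1.862 2.313 -3.489
v 2.796 4.173 -3.589
v 2.078 2.978 -2.564
f 2 1 4
f 2 4 3
f 4 1 5
f 4 5 3
f 5 1 6
f 5 6 3
f 6 1 7
f 6 7 3
f 7 1 8
f 7 8 3
f 8 1 9
f 8 9 3
f 9 1 10
f 9 10 3
f 10 1 11
f 10 11 3
f 11 1 12
f 11 12 3
f 12 1 13
f 12 13 3
f 13 1 14
f 13 14 3
f 14 1 15
f 14 15 3
f 15 1 16
f 15 16 3
f 16 1 2
f 16 2 3
f 18 17 20
f 18 20 19
f 20 17 21
f 20 21 19
f 21 17 22
f 21 22 19
f 22 17 23
f 22 23 19
f 23 17 24
f 23 24 19
f 24 17 25
f 24 25 19
f 25 17 26
f 25 26 19
f 26 17 27
f 26 27 19
f 27 17 28
f 27 28 19
f 28 17 29
f 28 29 19
f 29 17 30
f 29 30 19
f 30 17 31
f 30 31 19
f 31 17 32
f 31 32 19
f 32 17 33
f 32 33 19
f 33 17 34
f 33 34 19
f 34 17 18
f 34 18 19
f 36 35 39
f 36 39 37
f 37 39 40
f 37 40 38
f 39 35 41
f 39 41 40
f 40 41 42
f 40 42 38
f 41 35 43
f 41 43 42
f 42 43 44
f 42 44 38
f 43 35 45
f 43 45 44
f 44 45 46
f 44 46 38
f 45 35 47
f 45 47 46
f 46 47 48
f 46 48 38
f 47 35 49
f 47 49 48
f 48 49 50
f 48 50 38
f 49 35 51
f 49 51 50
f 50 51 52
f 50 52 38
f 51 35 53
f 51 53 52
f 52 53 54
f 52 54 38
f 53 35 55
f 53 55 54
f 54 55 56
f 54 56 38
f 55 35 57
f 55 57 56
f 56 57 58
f 56 58 38
f 57 35 59
f 57 59 58
f 58 59 60
f 58 60 38
f 59 35 61
f 59 61 60
f 60 61 62
f 60 62 38
f 61 35 63
f 61 63 62
f 62 63 64
f 62 64 38
f 63 35 36
f 63 36 64
f 64 36 37
f 64 37 38
f 66 68 65
f 69 66 65
f 65 68 67
f 67 69 65
f 66 72 68
f 70 66 69
f 70 72 66
f 68 72 67
f 71 69 67
f 67 72 71
f 71 70 69
f 72 70 71



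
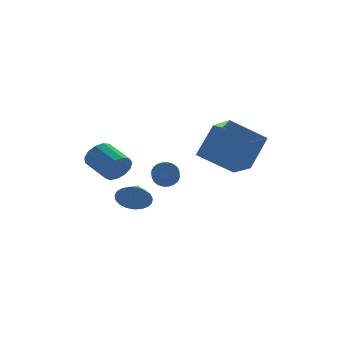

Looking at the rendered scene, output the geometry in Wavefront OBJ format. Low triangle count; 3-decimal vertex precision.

v 0.998 -2.417 0.088
v 1.269 -3.867 0.828
v 2.131 -1.488 1.494
v 2.402 -2.938 2.233
v 2.698 -2.702 -1.093
v 2.969 -4.152 -0.354
v 3.831 -1.773 0.312
v 4.102 -3.223 1.052
v -0.329 -2.128 -1.176
v 0.215 -2.117 -0.858
v -0.067 -2.941 -0.347
v -0.611 -2.952 -0.664
v 0.072 -1.979 -0.713
v -0.209 -2.803 -0.202
v -0.132 -1.863 -0.639
v -0.413 -2.687 -0.128
v -0.365 -1.788 -0.647
v -0.647 -2.612 -0.136
v -0.594 -1.764 -0.734
v -0.875 -2.588 -0.223
v -0.782 -1.796 -0.889
v -1.063 -2.62 -0.378
v -0.901 -1.878 -1.088
v -1.183 -2.703 -0.577
v -0.933 -1.999 -1.3
v -1.215 -2.823 -0.789
v -0.873 -2.139 -1.493
v -1.155 -2.963 -0.982
v -0.731 -2.277 -1.638
v -1.012 -3.101 -1.127
v -0.527 -2.393 -1.712
v -0.808 -3.217 -1.201
v -0.293 -2.468 -1.704
v -0.575 -3.292 -1.193
v -0.065 -2.492 -1.617
v -0.346 -3.316 -1.106
v 0.123 -2.46 -1.462
v -0.158 -3.284 -0.951
v 0.243 -2.377 -1.263
v -0.039 -3.202 -0.752
v 0.275 -2.257 -1.051
v -0.007 -3.081 -0.54
v -2.186 -0.856 -0.959
v -1.65 -0.875 -0.364
v -2.199 0.437 0.173
v -2.734 0.456 -0.421
v -1.454 -0.654 -0.705
v -2.003 0.658 -0.168
v -1.491 -0.497 -1.126
v -2.039 0.815 -0.589
v -1.748 -0.454 -1.494
v -2.296 0.858 -0.956
v -2.144 -0.538 -1.692
v -2.692 0.774 -1.154
v -2.553 -0.724 -1.657
v -3.102 0.588 -1.12
v -2.846 -0.951 -1.4
v -3.394 0.361 -0.863
v -2.929 -1.148 -1.004
v -3.478 0.163 -0.467
v -2.776 -1.253 -0.593
v -3.325 0.059 -0.056
v -2.436 -1.231 -0.298
v -2.985 0.081 0.239
v -2.016 -1.09 -0.213
v -2.565 0.221 0.324
v -1.304 -0.334 -3.091
v -0.915 -0.808 -2.447
v -0.816 0.614 -2.689
v -0.663 -0.824 -2.717
v -0.521 -0.755 -3.052
v -0.515 -0.613 -3.393
v -0.645 -0.423 -3.683
v -0.89 -0.217 -3.87
v -1.206 -0.032 -3.923
v -1.539 0.101 -3.831
v -1.831 0.159 -3.612
v -2.033 0.132 -3.303
v -2.108 0.024 -2.957
v -2.045 -0.146 -2.635
v -1.853 -0.348 -2.391
v -1.567 -0.548 -2.268
v -1.235 -0.711 -2.288
f 2 4 1
f 5 2 1
f 1 4 3
f 3 5 1
f 2 8 4
f 6 2 5
f 6 8 2
f 4 8 3
f 7 5 3
f 3 8 7
f 7 6 5
f 8 6 7
f 10 9 13
f 10 13 11
f 11 13 14
f 11 14 12
f 13 9 15
f 13 15 14
f 14 15 16
f 14 16 12
f 15 9 17
f 15 17 16
f 16 17 18
f 16 18 12
f 17 9 19
f 17 19 18
f 18 19 20
f 18 20 12
f 19 9 21
f 19 21 20
f 20 21 22
f 20 22 12
f 21 9 23
f 21 23 22
f 22 23 24
f 22 24 12
f 23 9 25
f 23 25 24
f 24 25 26
f 24 26 12
f 25 9 27
f 25 27 26
f 26 27 28
f 26 28 12
f 27 9 29
f 27 29 28
f 28 29 30
f 28 30 12
f 29 9 31
f 29 31 30
f 30 31 32
f 30 32 12
f 31 9 33
f 31 33 32
f 32 33 34
f 32 34 12
f 33 9 35
f 33 35 34
f 34 35 36
f 34 36 12
f 35 9 37
f 35 37 36
f 36 37 38
f 36 38 12
f 37 9 39
f 37 39 38
f 38 39 40
f 38 40 12
f 39 9 41
f 39 41 40
f 40 41 42
f 40 42 12
f 41 9 10
f 41 10 42
f 42 10 11
f 42 11 12
f 44 43 47
f 44 47 45
f 45 47 48
f 45 48 46
f 47 43 49
f 47 49 48
f 48 49 50
f 48 50 46
f 49 43 51
f 49 51 50
f 50 51 52
f 50 52 46
f 51 43 53
f 51 53 52
f 52 53 54
f 52 54 46
f 53 43 55
f 53 55 54
f 54 55 56
f 54 56 46
f 55 43 57
f 55 57 56
f 56 57 58
f 56 58 46
f 57 43 59
f 57 59 58
f 58 59 60
f 58 60 46
f 59 43 61
f 59 61 60
f 60 61 62
f 60 62 46
f 61 43 63
f 61 63 62
f 62 63 64
f 62 64 46
f 63 43 65
f 63 65 64
f 64 65 66
f 64 66 46
f 65 43 44
f 65 44 66
f 66 44 45
f 66 45 46
f 68 67 70
f 68 70 69
f 70 67 71
f 70 71 69
f 71 67 72
f 71 72 69
f 72 67 73
f 72 73 69
f 73 67 74
f 73 74 69
f 74 67 75
f 74 75 69
f 75 67 76
f 75 76 69
f 76 67 77
f 76 77 69
f 77 67 78
f 77 78 69
f 78 67 79
f 78 79 69
f 79 67 80
f 79 80 69
f 80 67 81
f 80 81 69
f 81 67 82
f 81 82 69
f 82 67 83
f 82 83 69
f 83 67 68
f 83 68 69



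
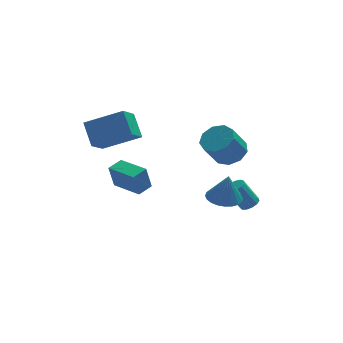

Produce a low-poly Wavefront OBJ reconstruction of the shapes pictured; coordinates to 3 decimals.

v 1.61 -1.807 1.182
v 2.09 -2.547 1.071
v 1.79 -1.913 2.678
v 2.338 -2.304 1.059
v 2.474 -1.984 1.065
v 2.479 -1.638 1.089
v 2.351 -1.317 1.128
v 2.11 -1.071 1.174
v 1.794 -0.937 1.222
v 1.449 -0.935 1.264
v 1.129 -1.066 1.293
v 0.882 -1.31 1.306
v 0.745 -1.629 1.299
v 0.741 -1.975 1.275
v 0.868 -2.296 1.237
v 1.109 -2.542 1.19
v 1.425 -2.676 1.143
v 1.77 -2.678 1.101
v -2.882 1.929 0.275
v -3.153 1.883 1.556
v -2.171 2.401 0.442
v -2.441 2.355 1.723
v -1.959 0.485 0.417
v -2.229 0.439 1.698
v -1.247 0.957 0.584
v -1.518 0.911 1.865
v 2.408 0.161 2.99
v 3.091 -0.391 3.231
v 2.314 -0.793 4.511
v 1.632 -0.241 4.27
v 3.184 0.178 3.466
v 2.407 -0.224 4.746
v 2.914 0.739 3.479
v 2.137 0.337 4.758
v 2.408 1.029 3.262
v 1.631 0.627 4.542
v 1.902 0.913 2.919
v 1.125 0.512 4.198
v 1.633 0.445 2.609
v 0.856 0.044 3.888
v 1.727 -0.156 2.477
v 0.95 -0.557 3.757
v 2.14 -0.609 2.585
v 1.363 -1.01 3.865
v 2.678 -0.702 2.883
v 1.902 -1.103 4.163
v -3.914 2.095 3.09
v -2.072 1.551 3.988
v -4.094 3.159 4.104
v -2.252 2.615 5.002
v -3.208 3.045 2.218
v -1.366 2.501 3.116
v -3.388 4.109 3.232
v -1.546 3.565 4.13
v 3.416 0.173 -0.864
v 3.788 0.536 -0.718
v 3.075 0.771 0.511
v 2.704 0.407 0.364
v 3.574 0.689 -0.872
v 2.862 0.924 0.357
v 3.31 0.678 -1.023
v 2.598 0.913 0.206
v 3.08 0.506 -1.123
v 2.367 0.741 0.106
v 2.957 0.229 -1.142
v 2.244 0.464 0.087
v 2.979 -0.066 -1.072
v 2.266 0.169 0.157
v 3.14 -0.286 -0.937
v 2.428 -0.051 0.292
v 3.389 -0.36 -0.778
v 2.677 -0.125 0.451
v 3.647 -0.265 -0.647
v 2.934 -0.03 0.582
v 3.831 -0.031 -0.585
v 3.118 0.204 0.644
v 3.884 0.268 -0.612
v 3.171 0.503 0.617
f 2 1 4
f 2 4 3
f 4 1 5
f 4 5 3
f 5 1 6
f 5 6 3
f 6 1 7
f 6 7 3
f 7 1 8
f 7 8 3
f 8 1 9
f 8 9 3
f 9 1 10
f 9 10 3
f 10 1 11
f 10 11 3
f 11 1 12
f 11 12 3
f 12 1 13
f 12 13 3
f 13 1 14
f 13 14 3
f 14 1 15
f 14 15 3
f 15 1 16
f 15 16 3
f 16 1 17
f 16 17 3
f 17 1 18
f 17 18 3
f 18 1 2
f 18 2 3
f 20 22 19
f 23 20 19
f 19 22 21
f 21 23 19
f 20 26 22
f 24 20 23
f 24 26 20
f 22 26 21
f 25 23 21
f 21 26 25
f 25 24 23
f 26 24 25
f 28 27 31
f 28 31 29
f 29 31 32
f 29 32 30
f 31 27 33
f 31 33 32
f 32 33 34
f 32 34 30
f 33 27 35
f 33 35 34
f 34 35 36
f 34 36 30
f 35 27 37
f 35 37 36
f 36 37 38
f 36 38 30
f 37 27 39
f 37 39 38
f 38 39 40
f 38 40 30
f 39 27 41
f 39 41 40
f 40 41 42
f 40 42 30
f 41 27 43
f 41 43 42
f 42 43 44
f 42 44 30
f 43 27 45
f 43 45 44
f 44 45 46
f 44 46 30
f 45 27 28
f 45 28 46
f 46 28 29
f 46 29 30
f 48 50 47
f 51 48 47
f 47 50 49
f 49 51 47
f 48 54 50
f 52 48 51
f 52 54 48
f 50 54 49
f 53 51 49
f 49 54 53
f 53 52 51
f 54 52 53
f 56 55 59
f 56 59 57
f 57 59 60
f 57 60 58
f 59 55 61
f 59 61 60
f 60 61 62
f 60 62 58
f 61 55 63
f 61 63 62
f 62 63 64
f 62 64 58
f 63 55 65
f 63 65 64
f 64 65 66
f 64 66 58
f 65 55 67
f 65 67 66
f 66 67 68
f 66 68 58
f 67 55 69
f 67 69 68
f 68 69 70
f 68 70 58
f 69 55 71
f 69 71 70
f 70 71 72
f 70 72 58
f 71 55 73
f 71 73 72
f 72 73 74
f 72 74 58
f 73 55 75
f 73 75 74
f 74 75 76
f 74 76 58
f 75 55 77
f 75 77 76
f 76 77 78
f 76 78 58
f 77 55 56
f 77 56 78
f 78 56 57
f 78 57 58



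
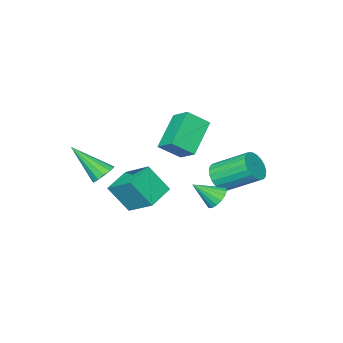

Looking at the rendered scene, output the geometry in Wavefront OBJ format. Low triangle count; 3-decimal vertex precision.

v -1.653 1.165 -3.344
v -1.38 0.805 -2.636
v -2.214 2.275 -1.567
v -2.487 2.635 -2.276
v -1.113 1.016 -2.718
v -1.948 2.486 -1.649
v -0.94 1.252 -2.908
v -1.775 2.722 -1.839
v -0.89 1.473 -3.174
v -1.725 2.944 -2.105
v -0.972 1.641 -3.469
v -1.807 3.112 -2.4
v -1.172 1.727 -3.742
v -2.006 3.197 -2.673
v -1.455 1.715 -3.947
v -2.289 3.186 -2.878
v -1.772 1.609 -4.048
v -2.606 3.079 -2.979
v -2.068 1.425 -4.027
v -2.902 2.895 -2.958
v -2.293 1.197 -3.888
v -3.127 2.667 -2.819
v -2.407 0.963 -3.655
v -3.241 2.433 -2.586
v -2.39 0.764 -3.368
v -3.225 2.234 -2.299
v -2.247 0.634 -3.078
v -3.081 2.104 -2.009
v -2 0.596 -2.833
v -2.834 2.066 -1.764
v -1.693 0.657 -2.677
v -2.528 2.127 -1.608
v 2.631 -0.388 -2.073
v 2.473 1.026 -1.16
v 2.064 0.395 -3.385
v 1.906 1.809 -2.472
v 3.974 -0.009 -2.428
v 3.816 1.405 -1.515
v 3.407 0.774 -3.74
v 3.249 2.188 -2.827
v 0.318 3.143 -3.049
v 0.851 3.434 -3.354
v 1.182 2.477 -2.171
v 0.772 3.643 -3.117
v 0.59 3.738 -2.865
v 0.344 3.697 -2.655
v 0.093 3.528 -2.535
v -0.107 3.271 -2.533
v -0.209 2.985 -2.649
v -0.191 2.735 -2.856
v -0.057 2.578 -3.108
v 0.164 2.551 -3.346
v 0.419 2.659 -3.516
v 0.652 2.878 -3.579
v 0.807 3.158 -3.52
v -3.61 -2.684 -2.2
v -2.694 -3.266 -1.397
v -3.518 -1.578 -1.505
v -2.602 -2.159 -0.702
v -2.038 -2.001 -3.498
v -1.122 -2.582 -2.695
v -1.946 -0.894 -2.803
v -1.03 -1.476 -2
v 2.753 -1.789 -2.79
v 3.211 -1.996 -3.217
v 3.487 -3.211 -1.31
v 3.365 -1.717 -3.025
v 3.325 -1.461 -2.759
v 3.103 -1.309 -2.502
v 2.769 -1.309 -2.337
v 2.431 -1.461 -2.315
v 2.195 -1.718 -2.444
v 2.135 -1.997 -2.683
v 2.272 -2.21 -2.956
v 2.561 -2.289 -3.176
v 2.911 -2.209 -3.273
f 2 1 5
f 2 5 3
f 3 5 6
f 3 6 4
f 5 1 7
f 5 7 6
f 6 7 8
f 6 8 4
f 7 1 9
f 7 9 8
f 8 9 10
f 8 10 4
f 9 1 11
f 9 11 10
f 10 11 12
f 10 12 4
f 11 1 13
f 11 13 12
f 12 13 14
f 12 14 4
f 13 1 15
f 13 15 14
f 14 15 16
f 14 16 4
f 15 1 17
f 15 17 16
f 16 17 18
f 16 18 4
f 17 1 19
f 17 19 18
f 18 19 20
f 18 20 4
f 19 1 21
f 19 21 20
f 20 21 22
f 20 22 4
f 21 1 23
f 21 23 22
f 22 23 24
f 22 24 4
f 23 1 25
f 23 25 24
f 24 25 26
f 24 26 4
f 25 1 27
f 25 27 26
f 26 27 28
f 26 28 4
f 27 1 29
f 27 29 28
f 28 29 30
f 28 30 4
f 29 1 31
f 29 31 30
f 30 31 32
f 30 32 4
f 31 1 2
f 31 2 32
f 32 2 3
f 32 3 4
f 34 36 33
f 37 34 33
f 33 36 35
f 35 37 33
f 34 40 36
f 38 34 37
f 38 40 34
f 36 40 35
f 39 37 35
f 35 40 39
f 39 38 37
f 40 38 39
f 42 41 44
f 42 44 43
f 44 41 45
f 44 45 43
f 45 41 46
f 45 46 43
f 46 41 47
f 46 47 43
f 47 41 48
f 47 48 43
f 48 41 49
f 48 49 43
f 49 41 50
f 49 50 43
f 50 41 51
f 50 51 43
f 51 41 52
f 51 52 43
f 52 41 53
f 52 53 43
f 53 41 54
f 53 54 43
f 54 41 55
f 54 55 43
f 55 41 42
f 55 42 43
f 57 59 56
f 60 57 56
f 56 59 58
f 58 60 56
f 57 63 59
f 61 57 60
f 61 63 57
f 59 63 58
f 62 60 58
f 58 63 62
f 62 61 60
f 63 61 62
f 65 64 67
f 65 67 66
f 67 64 68
f 67 68 66
f 68 64 69
f 68 69 66
f 69 64 70
f 69 70 66
f 70 64 71
f 70 71 66
f 71 64 72
f 71 72 66
f 72 64 73
f 72 73 66
f 73 64 74
f 73 74 66
f 74 64 75
f 74 75 66
f 75 64 76
f 75 76 66
f 76 64 65
f 76 65 66



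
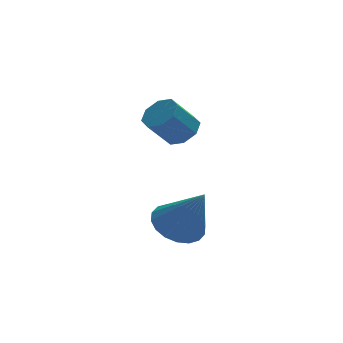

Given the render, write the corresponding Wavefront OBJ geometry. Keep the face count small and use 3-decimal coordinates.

v 1.237 1.597 -0.84
v 1.739 1.899 -0.371
v 0.884 1.705 0.669
v 0.383 1.403 0.2
v 1.381 2.29 -0.592
v 0.527 2.096 0.448
v 0.939 2.275 -0.958
v 0.085 2.081 0.082
v 0.672 1.863 -1.255
v -0.183 1.669 -0.215
v 0.736 1.295 -1.309
v -0.119 1.101 -0.269
v 1.093 0.904 -1.088
v 0.239 0.71 -0.048
v 1.535 0.919 -0.722
v 0.681 0.725 0.318
v 1.803 1.331 -0.425
v 0.948 1.137 0.615
v -0.029 -2.319 -3.105
v 0.475 -2.966 -3.624
v 0.569 -3.241 -1.375
v 0.763 -2.652 -3.556
v 0.894 -2.272 -3.399
v 0.842 -1.901 -3.184
v 0.618 -1.613 -2.953
v 0.266 -1.465 -2.753
v -0.145 -1.486 -2.622
v -0.533 -1.673 -2.587
v -0.821 -1.987 -2.655
v -0.952 -2.367 -2.812
v -0.901 -2.738 -3.027
v -0.677 -3.025 -3.257
v -0.324 -3.173 -3.458
v 0.087 -3.152 -3.589
f 2 1 5
f 2 5 3
f 3 5 6
f 3 6 4
f 5 1 7
f 5 7 6
f 6 7 8
f 6 8 4
f 7 1 9
f 7 9 8
f 8 9 10
f 8 10 4
f 9 1 11
f 9 11 10
f 10 11 12
f 10 12 4
f 11 1 13
f 11 13 12
f 12 13 14
f 12 14 4
f 13 1 15
f 13 15 14
f 14 15 16
f 14 16 4
f 15 1 17
f 15 17 16
f 16 17 18
f 16 18 4
f 17 1 2
f 17 2 18
f 18 2 3
f 18 3 4
f 20 19 22
f 20 22 21
f 22 19 23
f 22 23 21
f 23 19 24
f 23 24 21
f 24 19 25
f 24 25 21
f 25 19 26
f 25 26 21
f 26 19 27
f 26 27 21
f 27 19 28
f 27 28 21
f 28 19 29
f 28 29 21
f 29 19 30
f 29 30 21
f 30 19 31
f 30 31 21
f 31 19 32
f 31 32 21
f 32 19 33
f 32 33 21
f 33 19 34
f 33 34 21
f 34 19 20
f 34 20 21



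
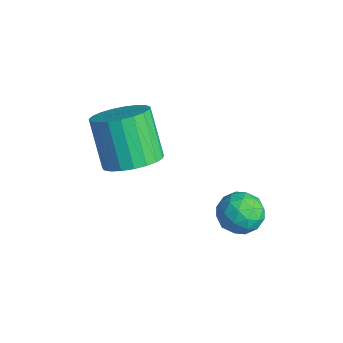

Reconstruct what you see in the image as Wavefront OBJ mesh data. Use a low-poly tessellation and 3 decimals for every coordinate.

v 0.377 -1.971 2.78
v 1.224 -1.904 3.344
v 0.149 -1.822 4.945
v -0.697 -1.889 4.38
v 1.138 -1.496 3.266
v 0.063 -1.415 4.867
v 0.92 -1.17 3.103
v -0.155 -1.089 4.704
v 0.609 -0.983 2.885
v -0.466 -0.902 4.486
v 0.257 -0.966 2.648
v -0.818 -0.885 4.249
v -0.073 -1.123 2.434
v -1.148 -1.042 4.035
v -0.326 -1.427 2.28
v -1.401 -1.346 3.881
v -0.457 -1.825 2.212
v -1.532 -1.744 3.813
v -0.444 -2.248 2.242
v -1.519 -2.166 3.843
v -0.289 -2.623 2.365
v -1.364 -2.541 3.966
v -0.018 -2.885 2.56
v -1.093 -2.804 4.161
v 0.321 -2.989 2.793
v -0.754 -2.908 4.394
v 0.669 -2.917 3.023
v -0.406 -2.836 4.624
v 0.968 -2.681 3.212
v -0.107 -2.6 4.813
v 1.164 -2.323 3.325
v 0.089 -2.242 4.926
v 2.073 1.708 0.3
v 2.468 1.387 0.997
v 2.192 0.473 -0.337
v 2.587 0.152 0.36
v 1.749 0.355 0.394
v 1.676 1.118 0.787
v 2.984 0.742 -0.127
v 2.911 1.505 0.266
v 3.031 0.79 0.732
v 2.268 0.551 1.054
v 2.392 1.309 -0.394
v 1.629 1.07 -0.072
v 2.26 1.656 0.704
v 2.4 0.204 -0.044
v 1.908 0.323 -0.024
v 2.139 0.134 0.385
v 1.795 1.498 0.581
v 2.027 1.309 0.991
v 1.604 0.702 0.636
v 2.633 0.551 -0.331
v 2.865 0.362 0.079
v 2.521 1.726 0.275
v 2.752 1.537 0.684
v 3.056 1.158 0.024
v 2.823 1.117 0.958
v 2.893 0.39 0.584
v 3.126 0.737 0.298
v 3.083 1.186 0.529
v 2.374 0.976 1.148
v 2.444 0.25 0.773
v 1.952 0.369 0.793
v 1.909 0.818 1.025
v 2.705 0.625 0.992
v 2.216 1.61 -0.113
v 2.286 0.884 -0.488
v 2.751 1.042 -0.365
v 2.708 1.491 -0.133
v 1.767 1.47 0.076
v 1.837 0.743 -0.298
v 1.577 0.674 0.131
v 1.534 1.123 0.362
v 1.955 1.235 -0.332
f 2 1 5
f 2 5 3
f 3 5 6
f 3 6 4
f 5 1 7
f 5 7 6
f 6 7 8
f 6 8 4
f 7 1 9
f 7 9 8
f 8 9 10
f 8 10 4
f 9 1 11
f 9 11 10
f 10 11 12
f 10 12 4
f 11 1 13
f 11 13 12
f 12 13 14
f 12 14 4
f 13 1 15
f 13 15 14
f 14 15 16
f 14 16 4
f 15 1 17
f 15 17 16
f 16 17 18
f 16 18 4
f 17 1 19
f 17 19 18
f 18 19 20
f 18 20 4
f 19 1 21
f 19 21 20
f 20 21 22
f 20 22 4
f 21 1 23
f 21 23 22
f 22 23 24
f 22 24 4
f 23 1 25
f 23 25 24
f 24 25 26
f 24 26 4
f 25 1 27
f 25 27 26
f 26 27 28
f 26 28 4
f 27 1 29
f 27 29 28
f 28 29 30
f 28 30 4
f 29 1 31
f 29 31 30
f 30 31 32
f 30 32 4
f 31 1 2
f 31 2 32
f 32 2 3
f 32 3 4
f 33 70 49
f 70 44 73
f 49 73 38
f 70 73 49
f 33 49 45
f 49 38 50
f 45 50 34
f 49 50 45
f 33 45 54
f 45 34 55
f 54 55 40
f 45 55 54
f 33 54 66
f 54 40 69
f 66 69 43
f 54 69 66
f 33 66 70
f 66 43 74
f 70 74 44
f 66 74 70
f 34 50 61
f 50 38 64
f 61 64 42
f 50 64 61
f 38 73 51
f 73 44 72
f 51 72 37
f 73 72 51
f 44 74 71
f 74 43 67
f 71 67 35
f 74 67 71
f 43 69 68
f 69 40 56
f 68 56 39
f 69 56 68
f 40 55 60
f 55 34 57
f 60 57 41
f 55 57 60
f 36 62 48
f 62 42 63
f 48 63 37
f 62 63 48
f 36 48 46
f 48 37 47
f 46 47 35
f 48 47 46
f 36 46 53
f 46 35 52
f 53 52 39
f 46 52 53
f 36 53 58
f 53 39 59
f 58 59 41
f 53 59 58
f 36 58 62
f 58 41 65
f 62 65 42
f 58 65 62
f 37 63 51
f 63 42 64
f 51 64 38
f 63 64 51
f 35 47 71
f 47 37 72
f 71 72 44
f 47 72 71
f 39 52 68
f 52 35 67
f 68 67 43
f 52 67 68
f 41 59 60
f 59 39 56
f 60 56 40
f 59 56 60
f 42 65 61
f 65 41 57
f 61 57 34
f 65 57 61



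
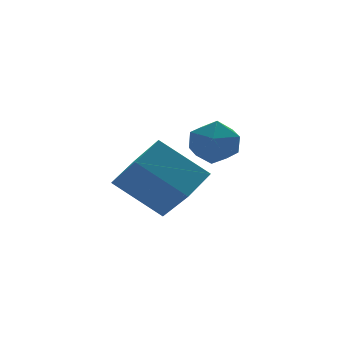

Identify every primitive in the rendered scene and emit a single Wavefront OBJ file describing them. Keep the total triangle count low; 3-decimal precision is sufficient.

v -2.115 2.744 -1.808
v -3.085 3.647 -0.776
v -2.199 3.877 -2.878
v -3.169 4.779 -1.845
v -1.211 3.221 -1.375
v -2.181 4.123 -0.342
v -1.295 4.353 -2.444
v -2.265 5.256 -1.412
v -2.352 2.284 0.015
v -1.93 2.405 0.593
v -1.97 1.175 -0.033
v -1.548 1.296 0.545
v -2.27 1.282 0.62
v -2.506 1.967 0.649
v -1.394 1.613 -0.089
v -1.63 2.298 -0.06
v -1.338 1.99 0.528
v -1.879 1.785 0.966
v -2.021 1.795 -0.406
v -2.562 1.59 0.032
f 2 4 1
f 5 2 1
f 1 4 3
f 3 5 1
f 2 8 4
f 6 2 5
f 6 8 2
f 4 8 3
f 7 5 3
f 3 8 7
f 7 6 5
f 8 6 7
f 9 20 14
f 9 14 10
f 9 10 16
f 9 16 19
f 9 19 20
f 10 14 18
f 14 20 13
f 20 19 11
f 19 16 15
f 16 10 17
f 12 18 13
f 12 13 11
f 12 11 15
f 12 15 17
f 12 17 18
f 13 18 14
f 11 13 20
f 15 11 19
f 17 15 16
f 18 17 10



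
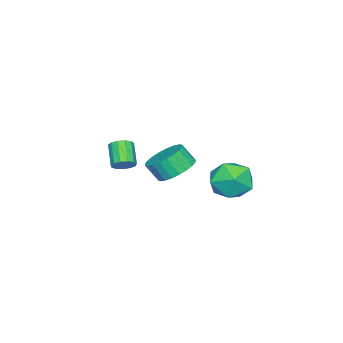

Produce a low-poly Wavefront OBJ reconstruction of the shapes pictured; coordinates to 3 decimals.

v 0.573 3.831 0.733
v 1.158 3.939 1.7
v 1.782 2.581 0.14
v 2.367 2.689 1.107
v 1.34 2.206 1.117
v 0.592 2.979 1.483
v 2.348 3.541 0.357
v 1.6 4.314 0.723
v 2.255 3.76 1.468
v 1.632 2.935 1.937
v 1.308 3.585 -0.097
v 0.685 2.76 0.372
v 1.66 -1.883 0.68
v 2.06 -1.829 1.096
v 1.28 -2.383 1.917
v 0.88 -2.437 1.5
v 1.878 -1.557 1.107
v 1.099 -2.111 1.928
v 1.627 -1.389 0.982
v 0.848 -1.943 1.803
v 1.387 -1.378 0.761
v 0.607 -1.932 1.582
v 1.233 -1.527 0.514
v 0.453 -2.081 1.335
v 1.214 -1.789 0.32
v 0.435 -2.343 1.141
v 1.337 -2.081 0.24
v 0.558 -2.635 1.061
v 1.563 -2.31 0.299
v 0.783 -2.864 1.12
v 1.819 -2.404 0.48
v 1.04 -2.957 1.3
v 2.025 -2.332 0.723
v 1.245 -2.886 1.544
v 2.114 -2.118 0.953
v 1.335 -2.671 1.774
v 1.709 0.773 1.045
v 2.673 0.724 0.873
v 2.794 0.138 1.724
v 1.831 0.187 1.895
v 2.652 1.037 1.092
v 2.773 0.45 1.942
v 2.487 1.31 1.304
v 2.609 0.723 2.154
v 2.205 1.501 1.476
v 2.326 0.914 2.326
v 1.846 1.581 1.582
v 1.968 0.995 2.433
v 1.467 1.538 1.607
v 1.589 0.952 2.457
v 1.125 1.379 1.546
v 1.246 0.793 2.397
v 0.871 1.128 1.409
v 0.993 0.541 2.259
v 0.746 0.822 1.216
v 0.867 0.236 2.067
v 0.767 0.51 0.998
v 0.888 -0.077 1.848
v 0.931 0.237 0.786
v 1.053 -0.35 1.636
v 1.214 0.046 0.614
v 1.335 -0.541 1.464
v 1.572 -0.035 0.507
v 1.694 -0.621 1.358
v 1.951 0.008 0.483
v 2.073 -0.578 1.333
v 2.294 0.167 0.543
v 2.415 -0.419 1.394
v 2.547 0.419 0.681
v 2.669 -0.168 1.531
f 1 12 6
f 1 6 2
f 1 2 8
f 1 8 11
f 1 11 12
f 2 6 10
f 6 12 5
f 12 11 3
f 11 8 7
f 8 2 9
f 4 10 5
f 4 5 3
f 4 3 7
f 4 7 9
f 4 9 10
f 5 10 6
f 3 5 12
f 7 3 11
f 9 7 8
f 10 9 2
f 14 13 17
f 14 17 15
f 15 17 18
f 15 18 16
f 17 13 19
f 17 19 18
f 18 19 20
f 18 20 16
f 19 13 21
f 19 21 20
f 20 21 22
f 20 22 16
f 21 13 23
f 21 23 22
f 22 23 24
f 22 24 16
f 23 13 25
f 23 25 24
f 24 25 26
f 24 26 16
f 25 13 27
f 25 27 26
f 26 27 28
f 26 28 16
f 27 13 29
f 27 29 28
f 28 29 30
f 28 30 16
f 29 13 31
f 29 31 30
f 30 31 32
f 30 32 16
f 31 13 33
f 31 33 32
f 32 33 34
f 32 34 16
f 33 13 35
f 33 35 34
f 34 35 36
f 34 36 16
f 35 13 14
f 35 14 36
f 36 14 15
f 36 15 16
f 38 37 41
f 38 41 39
f 39 41 42
f 39 42 40
f 41 37 43
f 41 43 42
f 42 43 44
f 42 44 40
f 43 37 45
f 43 45 44
f 44 45 46
f 44 46 40
f 45 37 47
f 45 47 46
f 46 47 48
f 46 48 40
f 47 37 49
f 47 49 48
f 48 49 50
f 48 50 40
f 49 37 51
f 49 51 50
f 50 51 52
f 50 52 40
f 51 37 53
f 51 53 52
f 52 53 54
f 52 54 40
f 53 37 55
f 53 55 54
f 54 55 56
f 54 56 40
f 55 37 57
f 55 57 56
f 56 57 58
f 56 58 40
f 57 37 59
f 57 59 58
f 58 59 60
f 58 60 40
f 59 37 61
f 59 61 60
f 60 61 62
f 60 62 40
f 61 37 63
f 61 63 62
f 62 63 64
f 62 64 40
f 63 37 65
f 63 65 64
f 64 65 66
f 64 66 40
f 65 37 67
f 65 67 66
f 66 67 68
f 66 68 40
f 67 37 69
f 67 69 68
f 68 69 70
f 68 70 40
f 69 37 38
f 69 38 70
f 70 38 39
f 70 39 40



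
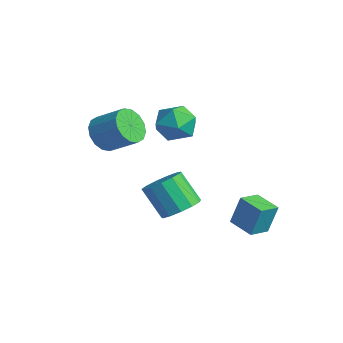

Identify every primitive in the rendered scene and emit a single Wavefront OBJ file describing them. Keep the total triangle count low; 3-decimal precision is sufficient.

v 1.536 0.327 1.007
v 2.215 -0.065 1.359
v 1.363 -0.44 2.586
v 0.684 -0.047 2.233
v 2.23 0.395 1.51
v 1.378 0.021 2.736
v 2.025 0.834 1.501
v 1.173 0.459 2.727
v 1.664 1.112 1.335
v 0.812 0.737 2.562
v 1.263 1.14 1.065
v 0.411 0.766 2.292
v 0.948 0.911 0.776
v 0.096 0.537 2.003
v 0.82 0.496 0.561
v -0.032 0.122 1.788
v 0.92 0.028 0.487
v 0.067 -0.346 1.714
v 1.215 -0.346 0.578
v 0.362 -0.72 1.805
v 1.612 -0.506 0.805
v 0.759 -0.88 2.032
v 1.985 -0.401 1.096
v 1.132 -0.775 2.323
v 1.63 2.443 -0.322
v 1.779 2.801 0.982
v 1.4 3.368 -0.55
v 1.55 3.726 0.754
v 2.75 2.674 -0.514
v 2.9 3.032 0.79
v 2.521 3.599 -0.742
v 2.67 3.957 0.562
v -2.464 -0.829 3.469
v -1.932 -0.83 2.78
v -0.944 -0.152 3.543
v -1.476 -0.151 4.231
v -2.167 -0.447 2.745
v -1.179 0.23 3.508
v -2.482 -0.167 2.904
v -1.494 0.51 3.666
v -2.792 -0.064 3.214
v -1.804 0.613 3.977
v -3.014 -0.166 3.593
v -2.026 0.511 4.355
v -3.089 -0.446 3.938
v -2.101 0.232 4.7
v -2.996 -0.828 4.157
v -2.008 -0.15 4.92
v -2.761 -1.21 4.192
v -1.773 -0.533 4.955
v -2.446 -1.49 4.034
v -1.458 -0.813 4.796
v -2.136 -1.593 3.723
v -1.148 -0.916 4.486
v -1.914 -1.491 3.345
v -0.926 -0.814 4.107
v -1.839 -1.212 3
v -0.851 -0.534 3.762
v -3.094 3.119 3.668
v -2.729 3.465 2.805
v -2.691 1.615 3.235
v -2.326 1.961 2.372
v -1.861 2.17 3.231
v -2.11 3.1 3.498
v -3.31 1.98 2.542
v -3.559 2.91 2.809
v -2.862 2.761 2.109
v -1.967 2.878 2.535
v -3.453 2.202 3.505
v -2.558 2.319 3.931
f 2 1 5
f 2 5 3
f 3 5 6
f 3 6 4
f 5 1 7
f 5 7 6
f 6 7 8
f 6 8 4
f 7 1 9
f 7 9 8
f 8 9 10
f 8 10 4
f 9 1 11
f 9 11 10
f 10 11 12
f 10 12 4
f 11 1 13
f 11 13 12
f 12 13 14
f 12 14 4
f 13 1 15
f 13 15 14
f 14 15 16
f 14 16 4
f 15 1 17
f 15 17 16
f 16 17 18
f 16 18 4
f 17 1 19
f 17 19 18
f 18 19 20
f 18 20 4
f 19 1 21
f 19 21 20
f 20 21 22
f 20 22 4
f 21 1 23
f 21 23 22
f 22 23 24
f 22 24 4
f 23 1 2
f 23 2 24
f 24 2 3
f 24 3 4
f 26 28 25
f 29 26 25
f 25 28 27
f 27 29 25
f 26 32 28
f 30 26 29
f 30 32 26
f 28 32 27
f 31 29 27
f 27 32 31
f 31 30 29
f 32 30 31
f 34 33 37
f 34 37 35
f 35 37 38
f 35 38 36
f 37 33 39
f 37 39 38
f 38 39 40
f 38 40 36
f 39 33 41
f 39 41 40
f 40 41 42
f 40 42 36
f 41 33 43
f 41 43 42
f 42 43 44
f 42 44 36
f 43 33 45
f 43 45 44
f 44 45 46
f 44 46 36
f 45 33 47
f 45 47 46
f 46 47 48
f 46 48 36
f 47 33 49
f 47 49 48
f 48 49 50
f 48 50 36
f 49 33 51
f 49 51 50
f 50 51 52
f 50 52 36
f 51 33 53
f 51 53 52
f 52 53 54
f 52 54 36
f 53 33 55
f 53 55 54
f 54 55 56
f 54 56 36
f 55 33 57
f 55 57 56
f 56 57 58
f 56 58 36
f 57 33 34
f 57 34 58
f 58 34 35
f 58 35 36
f 59 70 64
f 59 64 60
f 59 60 66
f 59 66 69
f 59 69 70
f 60 64 68
f 64 70 63
f 70 69 61
f 69 66 65
f 66 60 67
f 62 68 63
f 62 63 61
f 62 61 65
f 62 65 67
f 62 67 68
f 63 68 64
f 61 63 70
f 65 61 69
f 67 65 66
f 68 67 60



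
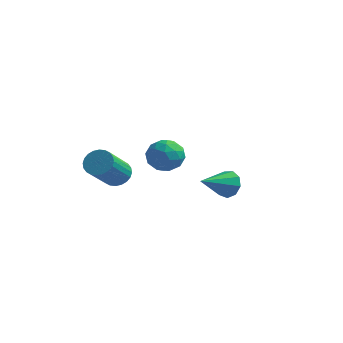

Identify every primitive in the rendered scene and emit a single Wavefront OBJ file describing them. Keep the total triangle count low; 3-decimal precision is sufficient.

v -2.558 -1.635 2.984
v -2.199 -1.991 2.661
v -2.343 -3.201 3.832
v -2.702 -2.845 4.156
v -2.043 -1.879 2.796
v -2.188 -3.089 3.967
v -1.966 -1.73 2.959
v -2.111 -2.94 4.13
v -1.979 -1.567 3.126
v -2.123 -2.777 4.297
v -2.08 -1.414 3.272
v -2.224 -2.624 4.443
v -2.253 -1.295 3.374
v -2.398 -2.505 4.545
v -2.473 -1.227 3.416
v -2.618 -2.437 4.587
v -2.706 -1.222 3.393
v -2.851 -2.432 4.564
v -2.917 -1.279 3.308
v -3.061 -2.489 4.479
v -3.072 -1.391 3.173
v -3.217 -2.601 4.344
v -3.149 -1.54 3.01
v -3.294 -2.75 4.181
v -3.137 -1.703 2.843
v -3.281 -2.913 4.014
v -3.036 -1.856 2.697
v -3.18 -3.066 3.868
v -2.862 -1.975 2.595
v -3.007 -3.185 3.766
v -2.642 -2.043 2.553
v -2.787 -3.253 3.724
v -2.409 -2.048 2.576
v -2.554 -3.258 3.747
v 1.058 0.204 2.246
v 1.486 0.234 2.707
v 0.442 -0.964 2.894
v 1.142 0.472 2.81
v 0.758 0.585 2.649
v 0.515 0.519 2.299
v 0.525 0.306 1.925
v 0.785 0.045 1.701
v 1.172 -0.142 1.732
v 1.506 -0.167 2.004
v 1.63 -0.019 2.389
v -2.948 2.047 1.724
v -2.467 2.678 1.561
v -2.053 1.582 2.559
v -1.572 2.213 2.396
v -2.262 2.324 2.805
v -2.815 2.612 2.289
v -1.705 1.648 1.831
v -2.258 1.936 1.315
v -1.699 2.431 1.627
v -2.043 2.849 2.229
v -2.477 1.411 1.891
v -2.821 1.829 2.493
v -2.786 2.404 1.569
v -1.734 1.856 2.551
v -2.139 1.922 2.791
v -1.857 2.293 2.696
v -2.991 2.365 1.997
v -2.708 2.736 1.901
v -2.587 2.527 2.632
v -1.812 1.524 2.219
v -1.529 1.895 2.123
v -2.663 1.967 1.424
v -2.381 2.338 1.329
v -1.933 1.733 1.488
v -2.052 2.629 1.512
v -1.526 2.356 2.003
v -1.604 2.024 1.671
v -1.929 2.193 1.368
v -2.255 2.875 1.866
v -1.728 2.601 2.357
v -2.134 2.667 2.597
v -2.459 2.836 2.294
v -1.803 2.73 1.905
v -2.792 1.659 1.763
v -2.265 1.385 2.254
v -2.061 1.424 1.826
v -2.386 1.593 1.523
v -2.994 1.904 2.117
v -2.468 1.631 2.608
v -2.591 2.067 2.752
v -2.916 2.236 2.449
v -2.717 1.53 2.215
f 2 1 5
f 2 5 3
f 3 5 6
f 3 6 4
f 5 1 7
f 5 7 6
f 6 7 8
f 6 8 4
f 7 1 9
f 7 9 8
f 8 9 10
f 8 10 4
f 9 1 11
f 9 11 10
f 10 11 12
f 10 12 4
f 11 1 13
f 11 13 12
f 12 13 14
f 12 14 4
f 13 1 15
f 13 15 14
f 14 15 16
f 14 16 4
f 15 1 17
f 15 17 16
f 16 17 18
f 16 18 4
f 17 1 19
f 17 19 18
f 18 19 20
f 18 20 4
f 19 1 21
f 19 21 20
f 20 21 22
f 20 22 4
f 21 1 23
f 21 23 22
f 22 23 24
f 22 24 4
f 23 1 25
f 23 25 24
f 24 25 26
f 24 26 4
f 25 1 27
f 25 27 26
f 26 27 28
f 26 28 4
f 27 1 29
f 27 29 28
f 28 29 30
f 28 30 4
f 29 1 31
f 29 31 30
f 30 31 32
f 30 32 4
f 31 1 33
f 31 33 32
f 32 33 34
f 32 34 4
f 33 1 2
f 33 2 34
f 34 2 3
f 34 3 4
f 36 35 38
f 36 38 37
f 38 35 39
f 38 39 37
f 39 35 40
f 39 40 37
f 40 35 41
f 40 41 37
f 41 35 42
f 41 42 37
f 42 35 43
f 42 43 37
f 43 35 44
f 43 44 37
f 44 35 45
f 44 45 37
f 45 35 36
f 45 36 37
f 46 83 62
f 83 57 86
f 62 86 51
f 83 86 62
f 46 62 58
f 62 51 63
f 58 63 47
f 62 63 58
f 46 58 67
f 58 47 68
f 67 68 53
f 58 68 67
f 46 67 79
f 67 53 82
f 79 82 56
f 67 82 79
f 46 79 83
f 79 56 87
f 83 87 57
f 79 87 83
f 47 63 74
f 63 51 77
f 74 77 55
f 63 77 74
f 51 86 64
f 86 57 85
f 64 85 50
f 86 85 64
f 57 87 84
f 87 56 80
f 84 80 48
f 87 80 84
f 56 82 81
f 82 53 69
f 81 69 52
f 82 69 81
f 53 68 73
f 68 47 70
f 73 70 54
f 68 70 73
f 49 75 61
f 75 55 76
f 61 76 50
f 75 76 61
f 49 61 59
f 61 50 60
f 59 60 48
f 61 60 59
f 49 59 66
f 59 48 65
f 66 65 52
f 59 65 66
f 49 66 71
f 66 52 72
f 71 72 54
f 66 72 71
f 49 71 75
f 71 54 78
f 75 78 55
f 71 78 75
f 50 76 64
f 76 55 77
f 64 77 51
f 76 77 64
f 48 60 84
f 60 50 85
f 84 85 57
f 60 85 84
f 52 65 81
f 65 48 80
f 81 80 56
f 65 80 81
f 54 72 73
f 72 52 69
f 73 69 53
f 72 69 73
f 55 78 74
f 78 54 70
f 74 70 47
f 78 70 74

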